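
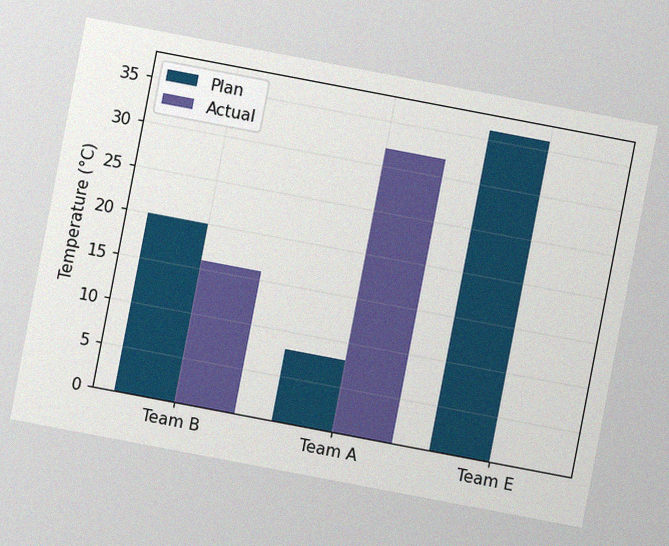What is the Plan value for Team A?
The chart is tilted about 11° clockwise, with some photo noise. The Plan bar at Team A reaches 8°C on the y-axis.

8°C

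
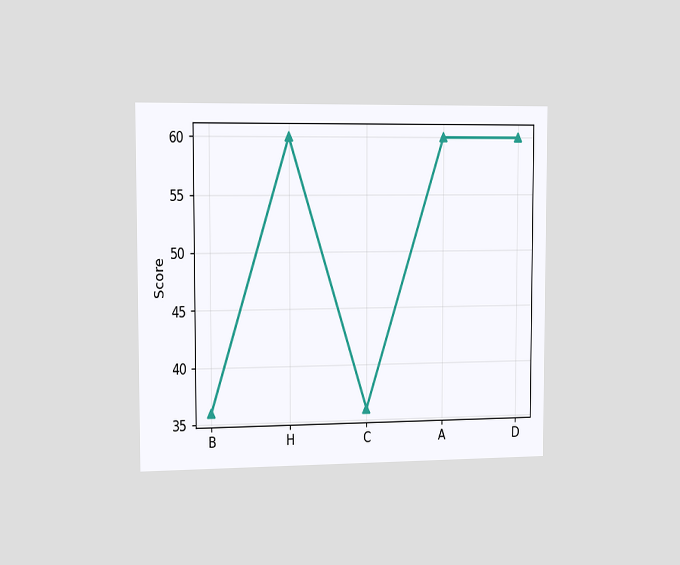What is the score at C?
The chart is viewed slightly from the left. At C, the line is at 36.

36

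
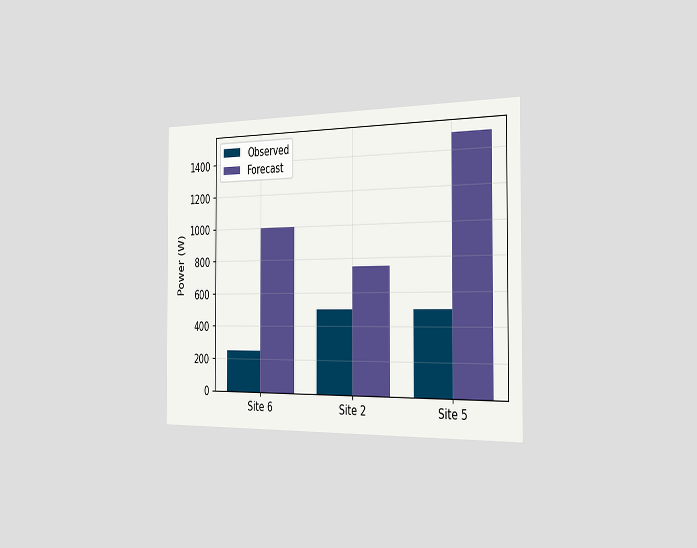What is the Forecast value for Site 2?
750W

The chart is viewed slightly from the right. The Forecast bar at Site 2 reaches 750W on the y-axis.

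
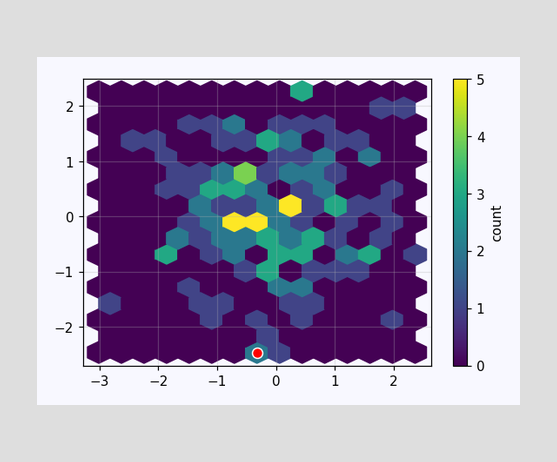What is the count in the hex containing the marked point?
The marked hex reads 2 on the colorbar.

2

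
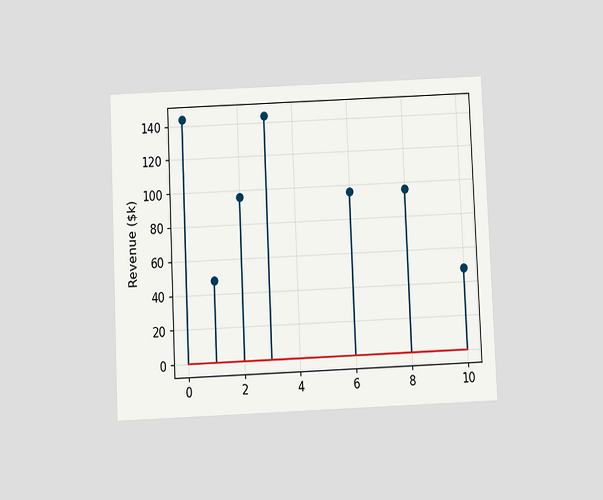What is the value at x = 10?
The chart is tilted about 3° counter-clockwise and viewed slightly from below. The stem at x=10 reaches $48k.

$48k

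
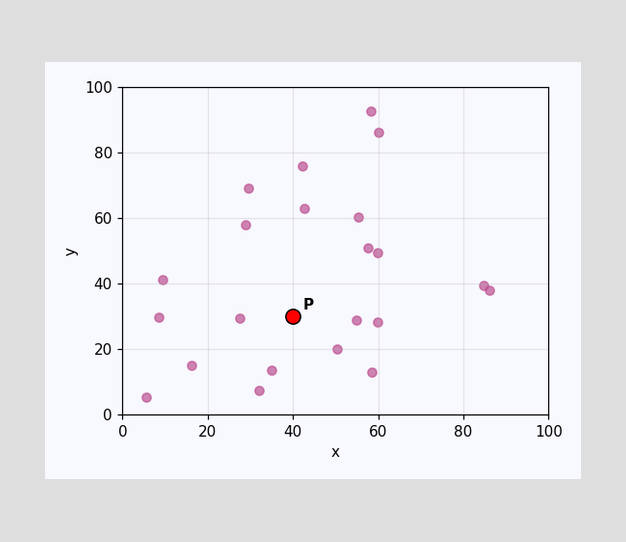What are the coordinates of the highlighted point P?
Following the gridlines from P to each axis, P sits at (40, 30).

(40, 30)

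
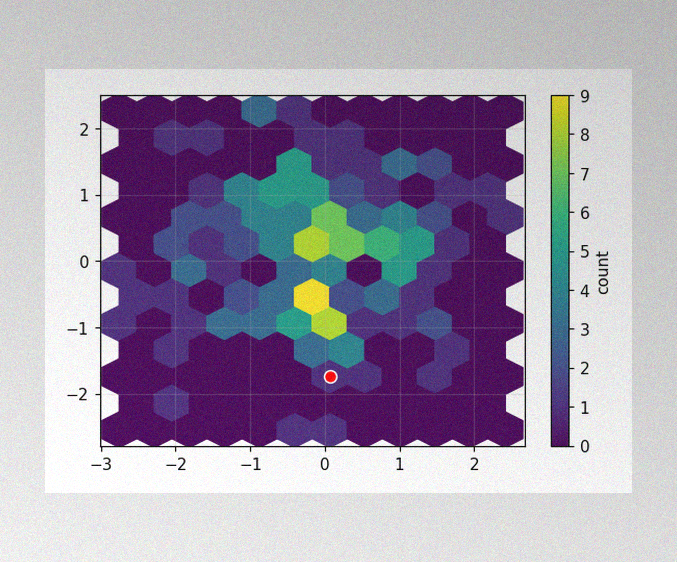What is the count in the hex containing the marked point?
The image has some photo noise and uneven lighting. The marked hex reads 1 on the colorbar.

1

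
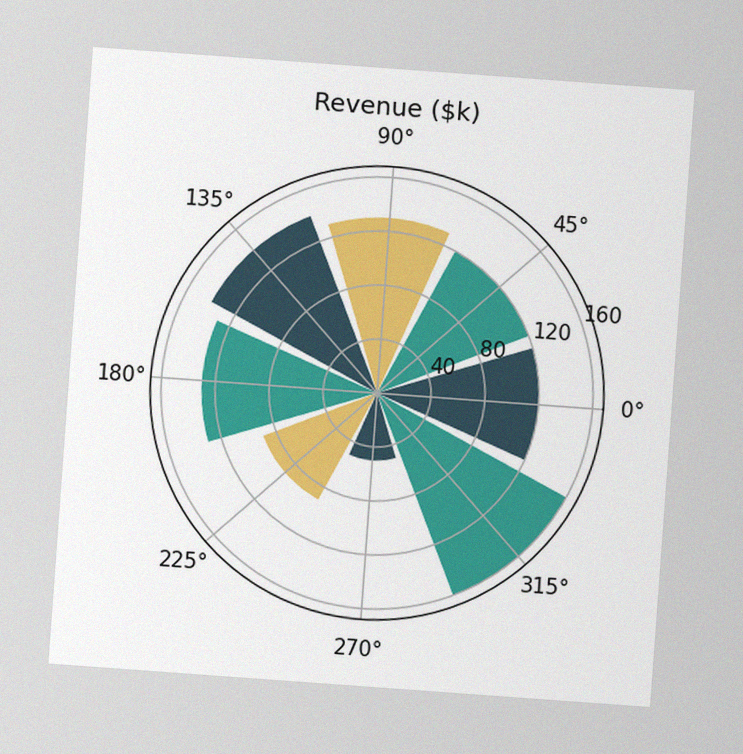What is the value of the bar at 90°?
The chart is tilted about 4° clockwise, with some photo noise. The bar at 90° reaches $130k on the radial axis.

$130k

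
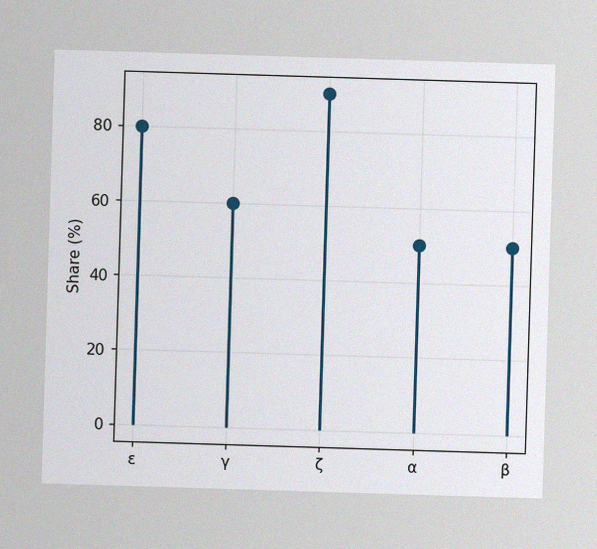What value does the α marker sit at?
The image has some photo noise and uneven lighting. The α marker sits at 50%.

50%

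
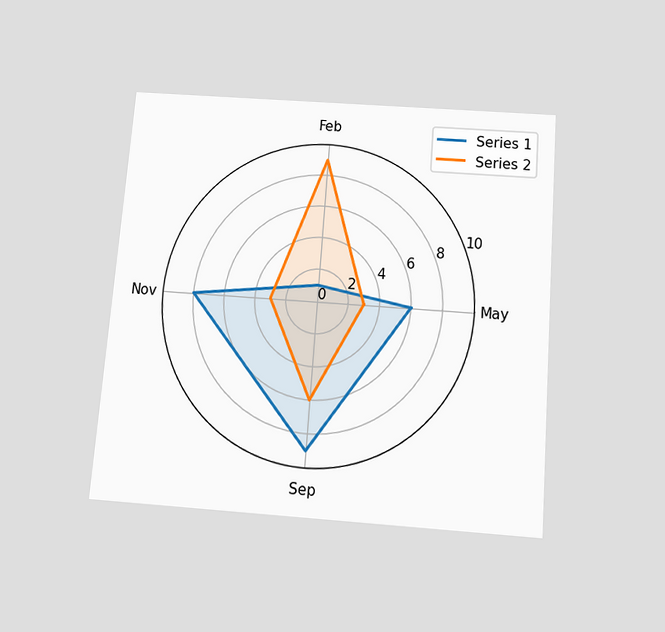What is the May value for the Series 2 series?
3

The chart is tilted about 4° clockwise and viewed slightly from below. On the May axis, Series 2 reaches 3.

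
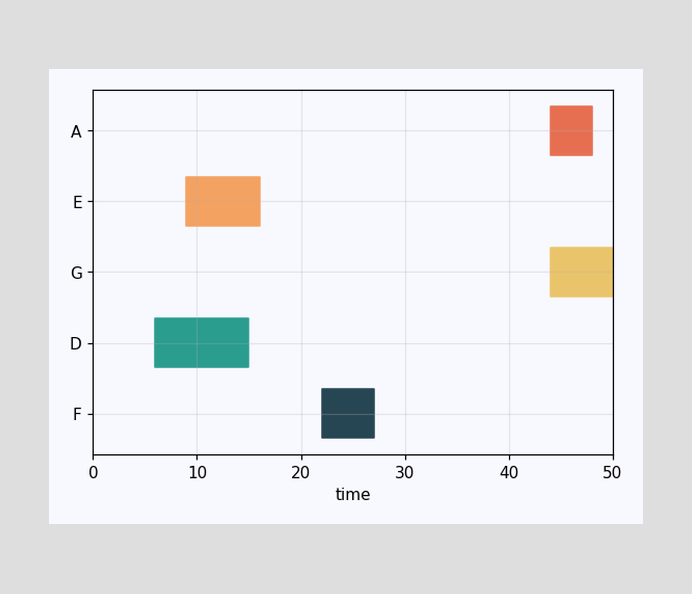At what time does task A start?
The A bar begins at t=44.

44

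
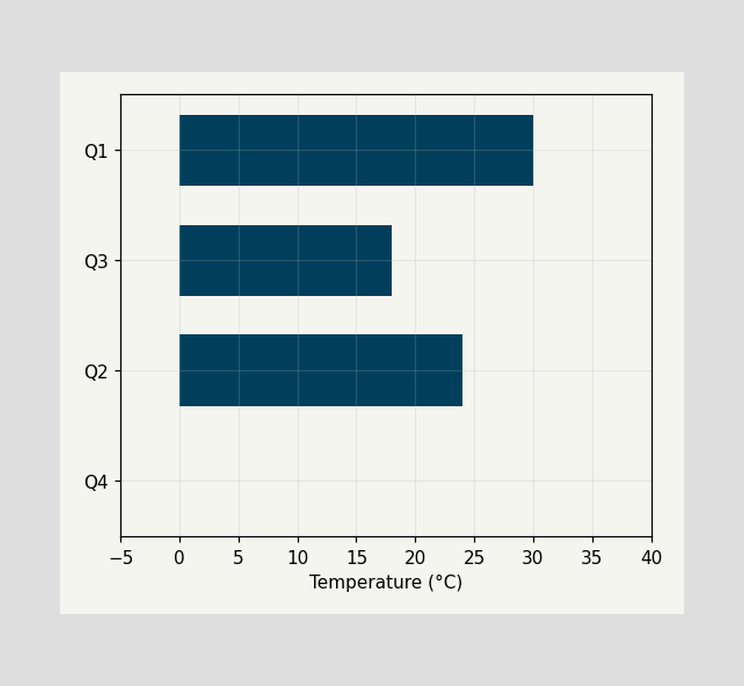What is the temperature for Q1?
Reading along the chart's x-axis, the Q1 bar reaches 30°C.

30°C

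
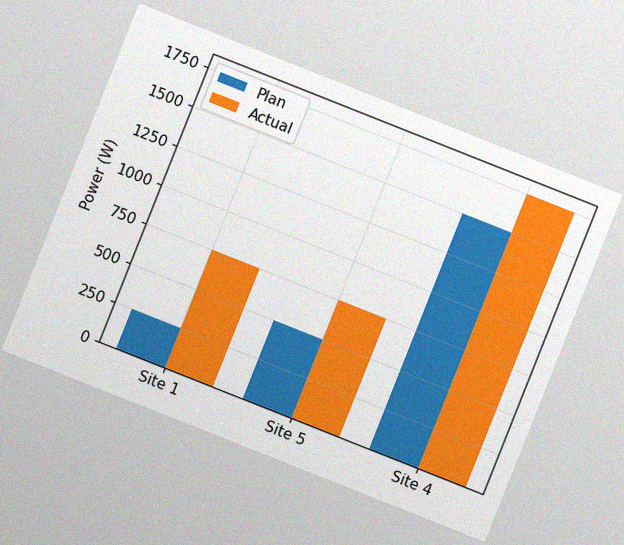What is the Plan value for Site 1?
250W

The chart is tilted about 22° clockwise, with some photo noise. The Plan bar at Site 1 reaches 250W on the y-axis.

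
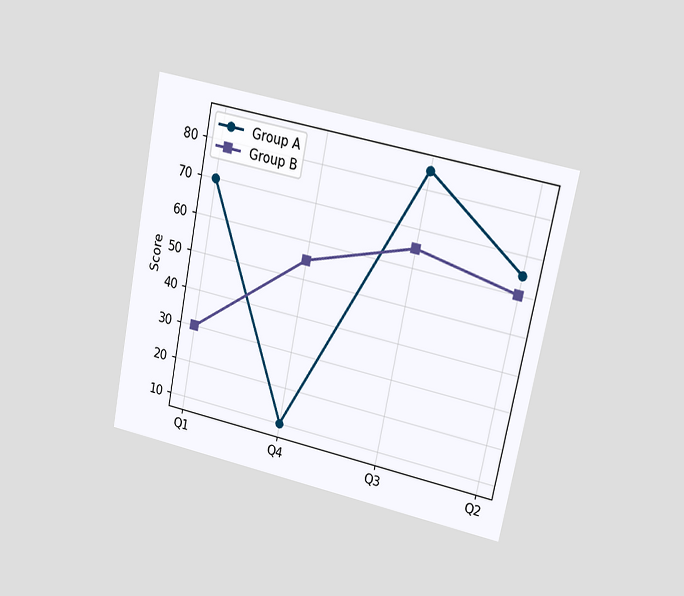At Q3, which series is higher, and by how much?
The chart is tilted about 11° clockwise and viewed at a slight angle. At Q3, Group A sits above the other line by 20.

Group A, by 20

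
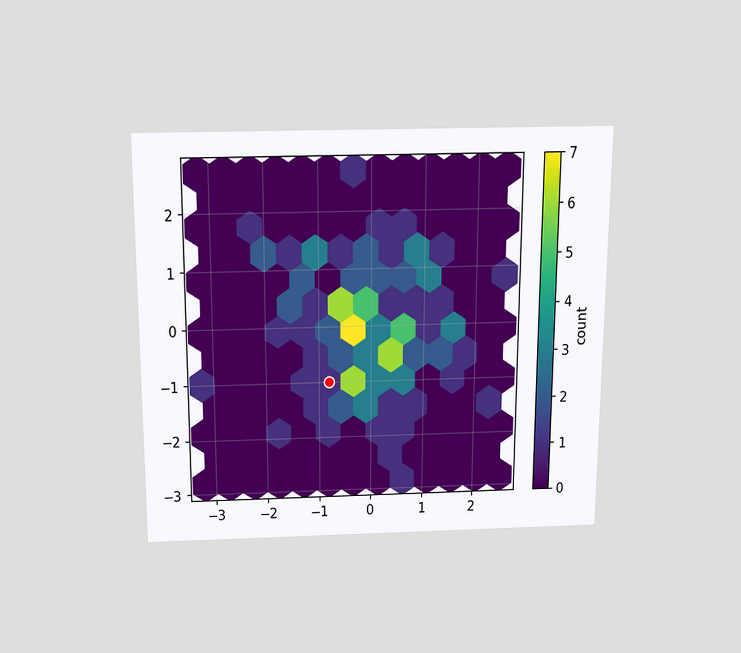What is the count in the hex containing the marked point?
1

The chart is viewed slightly from above. The marked hex reads 1 on the colorbar.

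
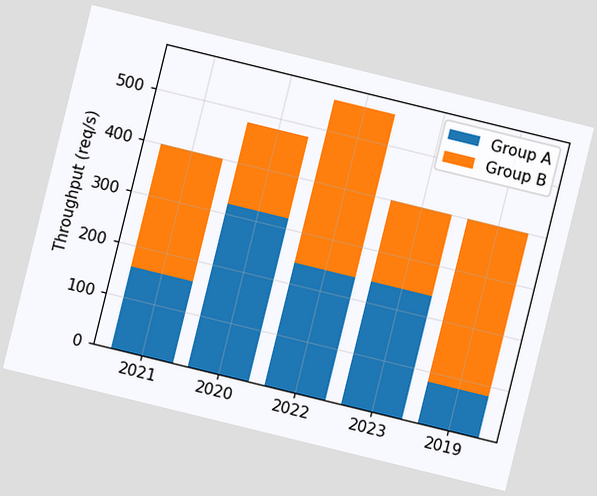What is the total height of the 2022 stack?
560req/s

The chart is tilted about 14° clockwise. The 2022 stack's top reaches 560req/s on the y-axis.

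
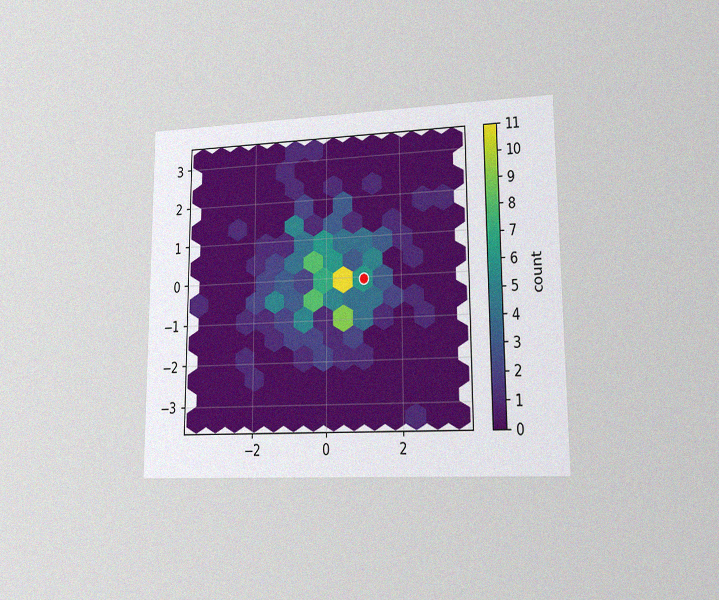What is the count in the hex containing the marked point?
The chart is viewed at a slight angle, with some photo noise. The marked hex reads 6 on the colorbar.

6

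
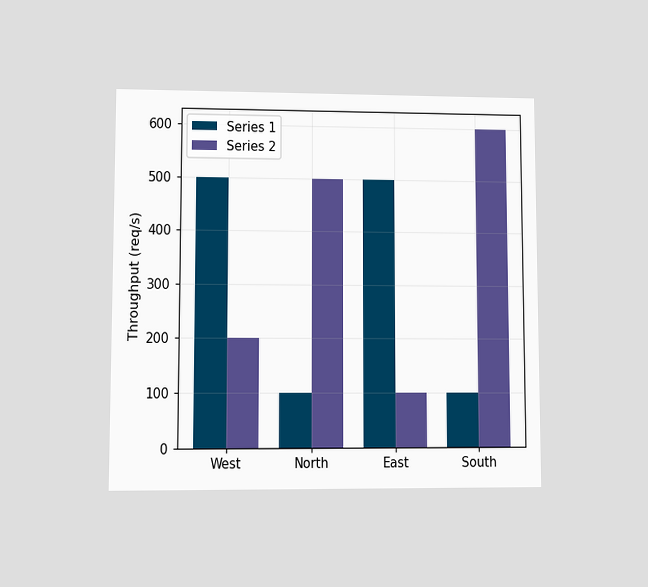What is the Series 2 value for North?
500req/s

The chart is viewed at a slight angle. The Series 2 bar at North reaches 500req/s on the y-axis.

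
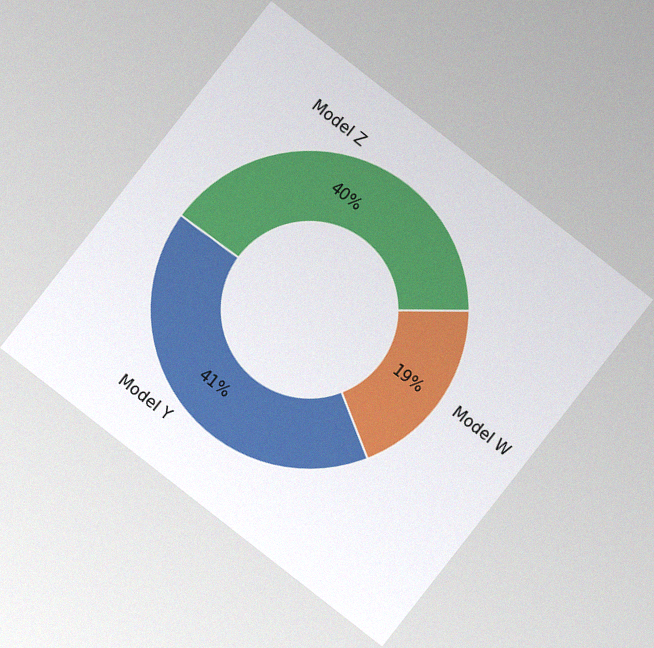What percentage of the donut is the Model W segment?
19%

The chart is tilted about 38° clockwise, with some photo noise. The Model W segment takes up 19% of the ring.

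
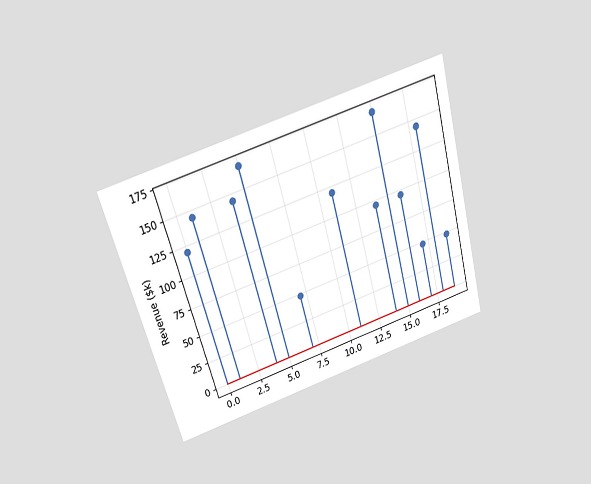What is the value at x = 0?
$120k

The chart is tilted about 16° counter-clockwise and viewed slightly from above. The stem at x=0 reaches $120k.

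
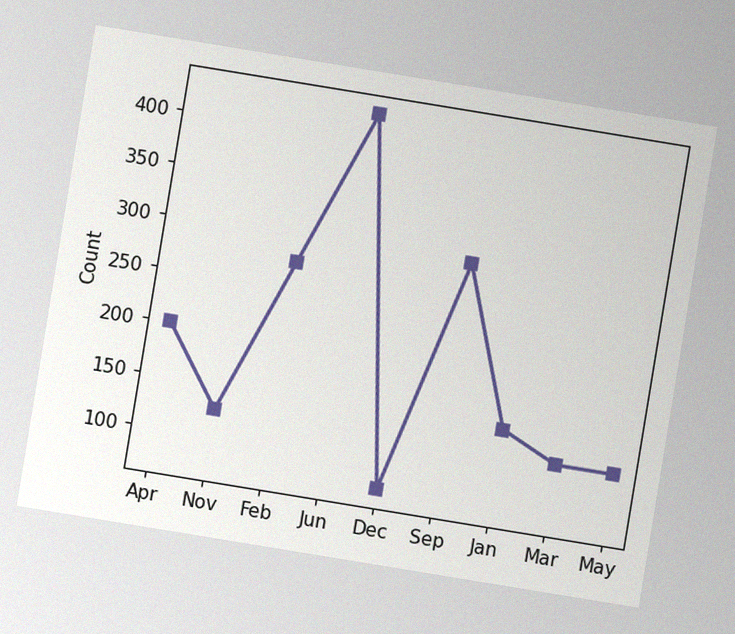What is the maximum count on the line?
The chart is tilted about 9° clockwise, with some photo noise. The highest point is at Jun, and reading across to the y-axis gives 425.

425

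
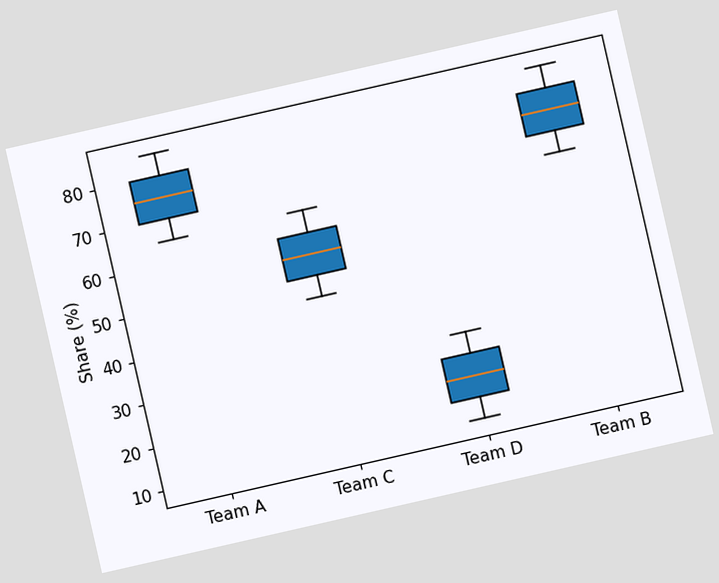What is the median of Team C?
55%

The chart is tilted about 13° counter-clockwise. The median line in the Team C box sits at 55%.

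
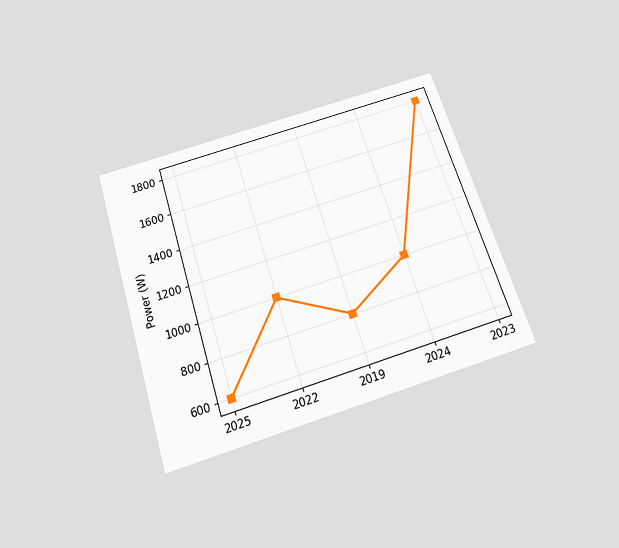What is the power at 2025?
The chart is tilted about 18° counter-clockwise and viewed slightly from below. At 2025, the line is at 600W.

600W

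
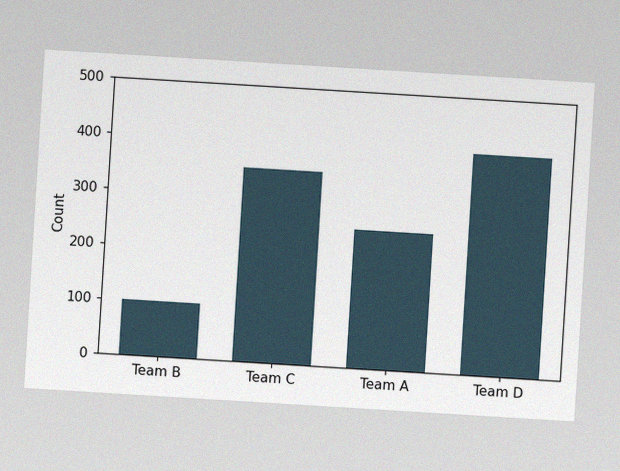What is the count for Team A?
250

The chart is tilted about 3° clockwise, with some photo noise. Reading along the chart's y-axis, the Team A bar reaches 250.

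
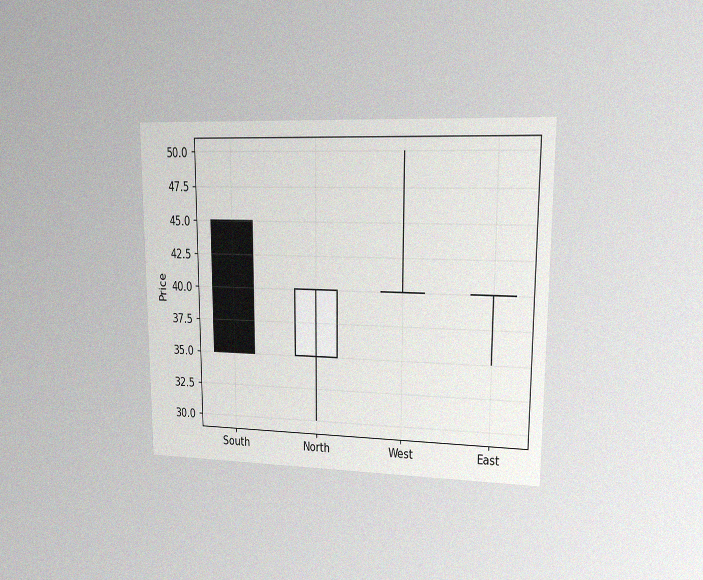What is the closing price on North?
The chart is viewed at a slight angle, with some photo noise. The North candle closes at 40.

40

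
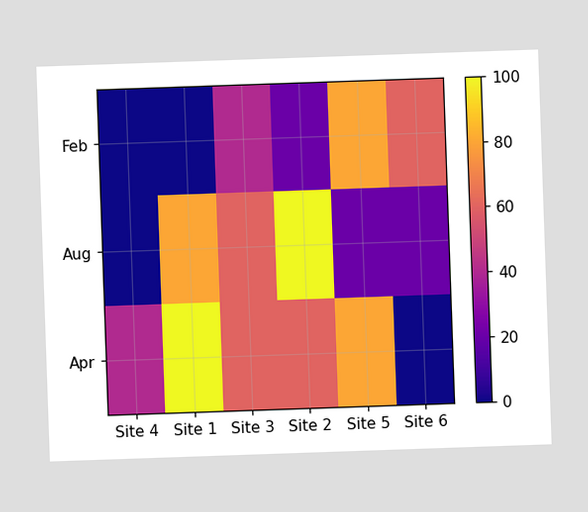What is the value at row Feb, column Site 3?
Matching cell (Feb, Site 3) against the colorbar gives 40.

40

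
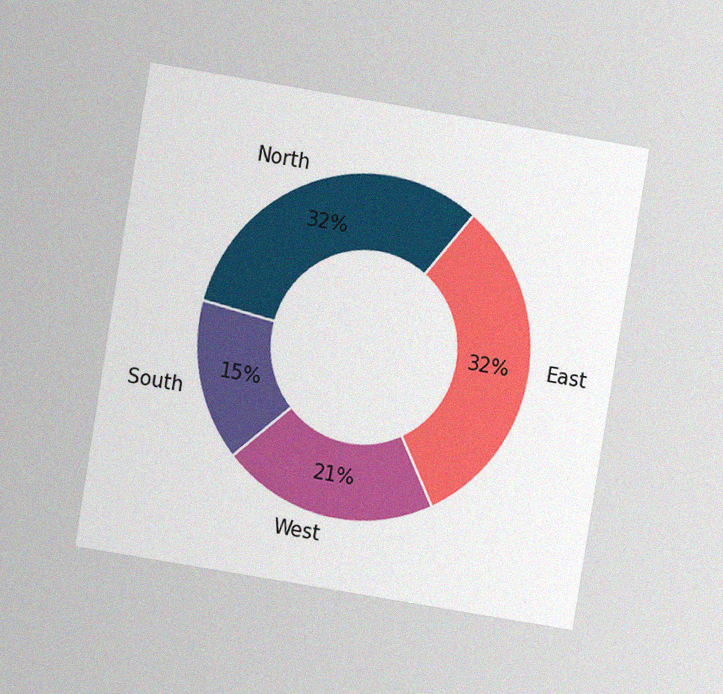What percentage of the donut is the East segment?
The chart is tilted about 9° clockwise and viewed at a slight angle, with some photo noise. The East segment takes up 32% of the ring.

32%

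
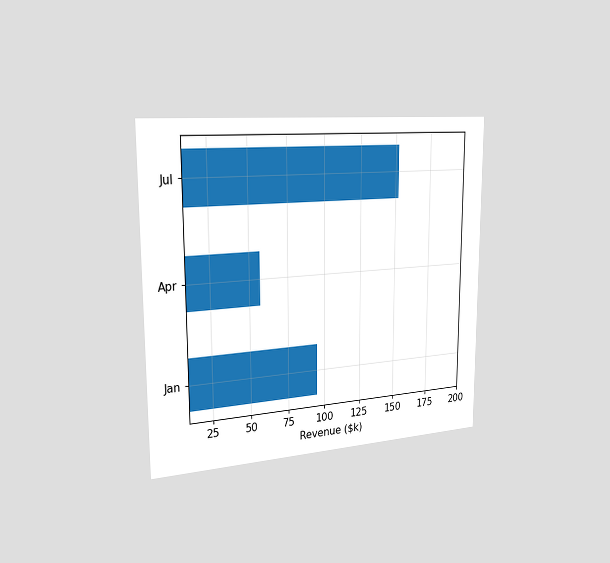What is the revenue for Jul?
The chart is viewed slightly from the left. Reading along the chart's x-axis, the Jul bar reaches $152k.

$152k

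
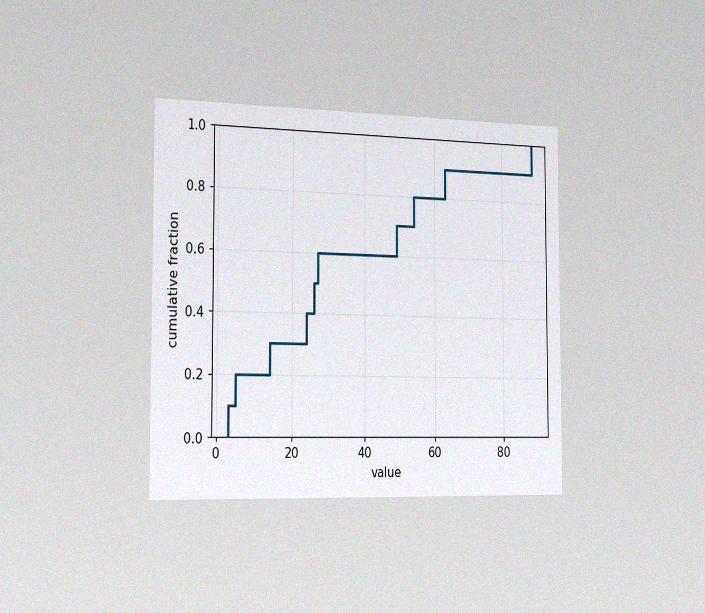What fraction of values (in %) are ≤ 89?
100%

The chart is viewed slightly from the left, with some photo noise. At x=89 the ECDF step is at 100%.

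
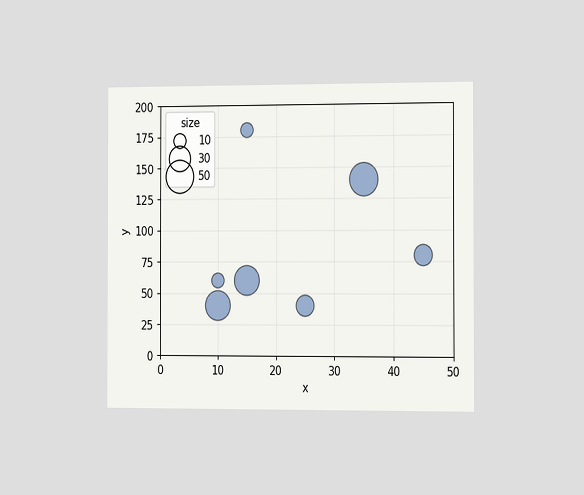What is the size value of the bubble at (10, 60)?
The chart is viewed slightly from the right. Matching the bubble at (10, 60) against the size legend gives 10.

10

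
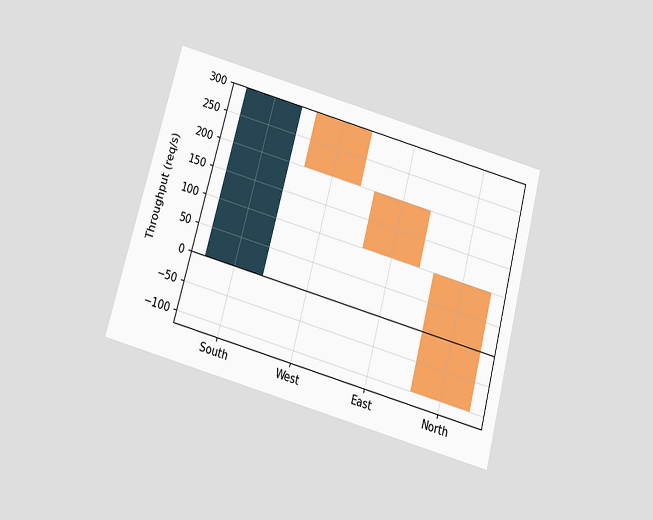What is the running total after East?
100req/s

The chart is tilted about 15° clockwise and viewed slightly from below. After East the running total reaches 100req/s.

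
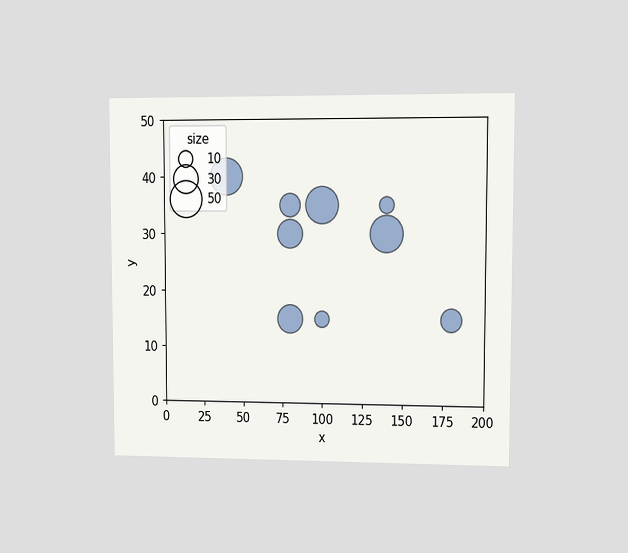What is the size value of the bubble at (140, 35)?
The chart is viewed at a slight angle. Matching the bubble at (140, 35) against the size legend gives 10.

10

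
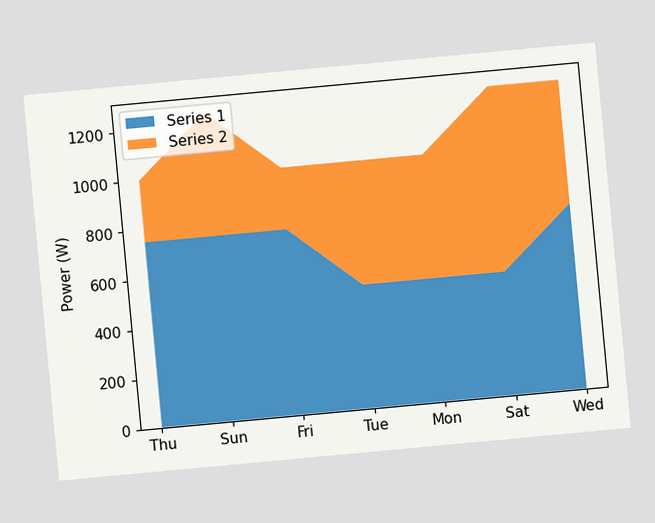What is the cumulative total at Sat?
1250W

The chart is tilted about 5° counter-clockwise. The stacked total at Sat reaches 1250W.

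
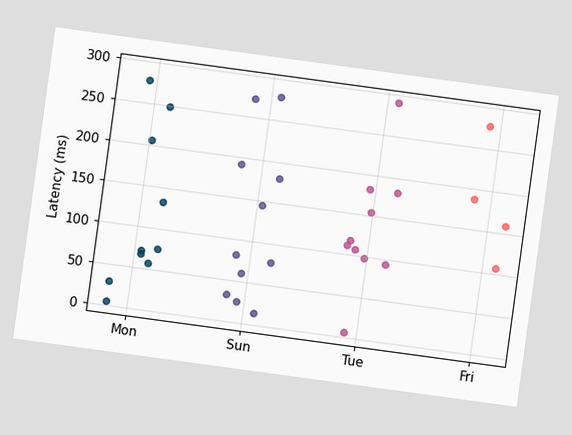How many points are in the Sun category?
11

The chart is tilted about 8° clockwise. Counting the markers in the Sun column gives 11.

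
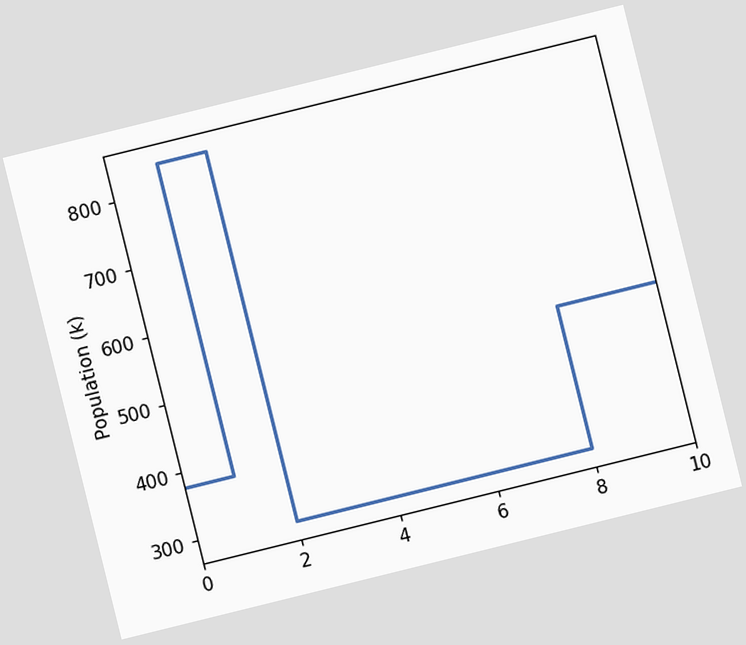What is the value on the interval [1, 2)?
The chart is tilted about 14° counter-clockwise. On [1, 2) the step sits at 840k.

840k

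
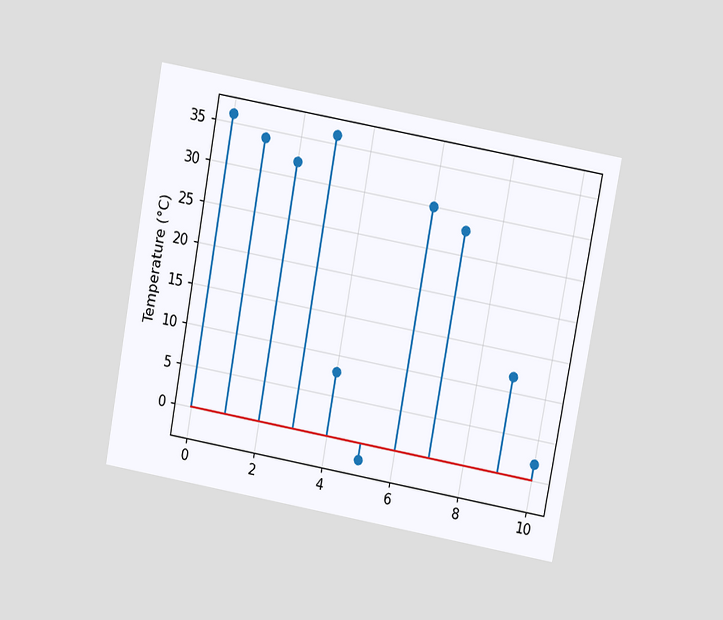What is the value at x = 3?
The chart is tilted about 10° clockwise and viewed at a slight angle. The stem at x=3 reaches 36°C.

36°C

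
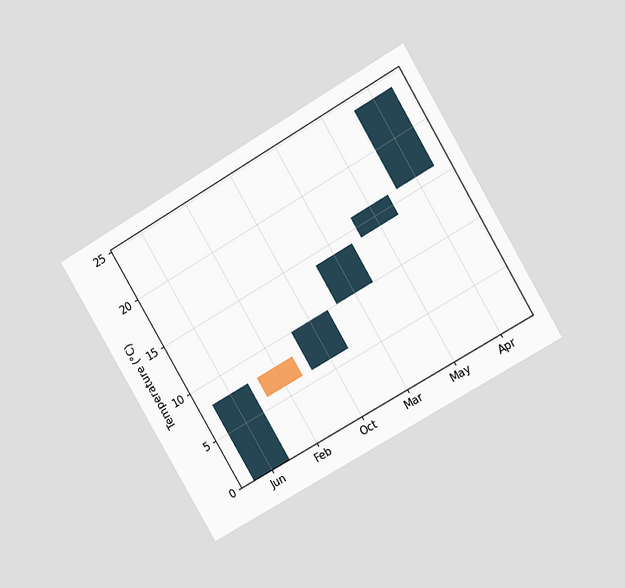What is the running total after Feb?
6°C

The chart is tilted about 30° counter-clockwise and viewed at a slight angle. After Feb the running total reaches 6°C.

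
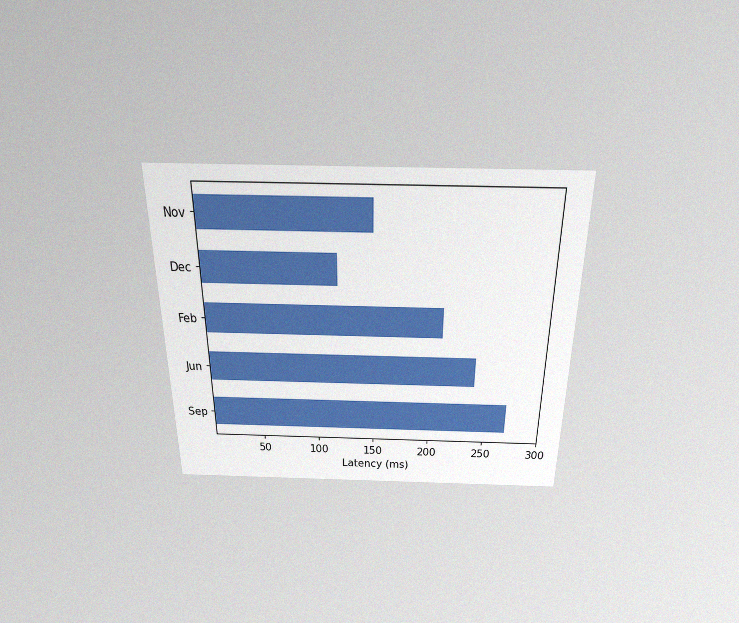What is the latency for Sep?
The chart is viewed slightly from above, with some photo noise. Reading along the chart's x-axis, the Sep bar reaches 270ms.

270ms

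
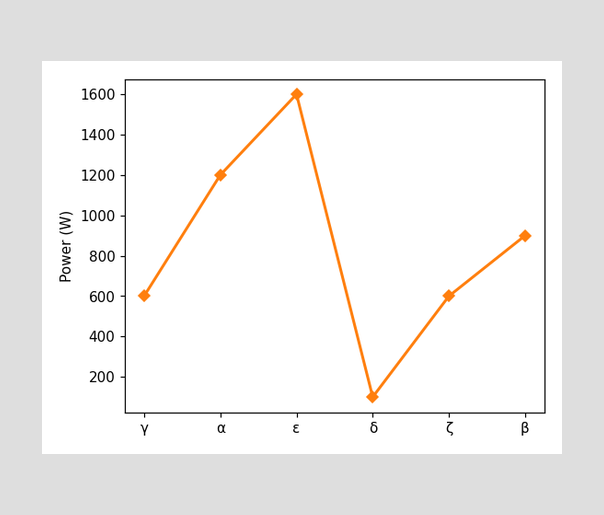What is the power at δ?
At δ, the line is at 100W.

100W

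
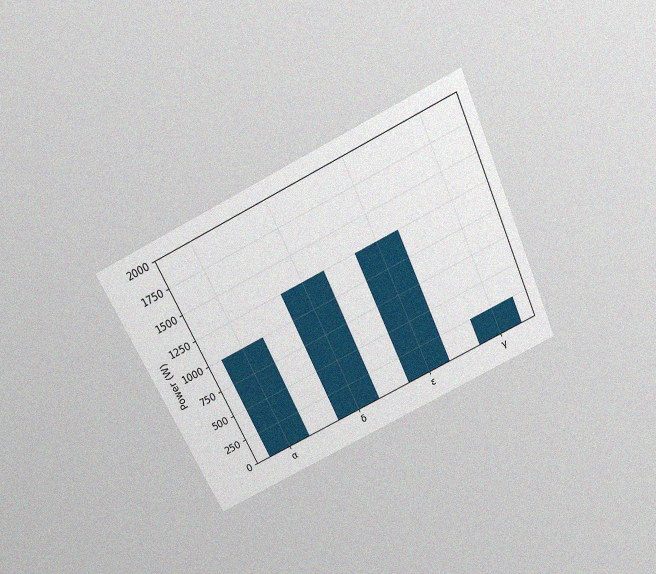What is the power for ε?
The chart is tilted about 25° counter-clockwise and viewed slightly from above, with some photo noise. Reading along the chart's y-axis, the ε bar reaches 1250W.

1250W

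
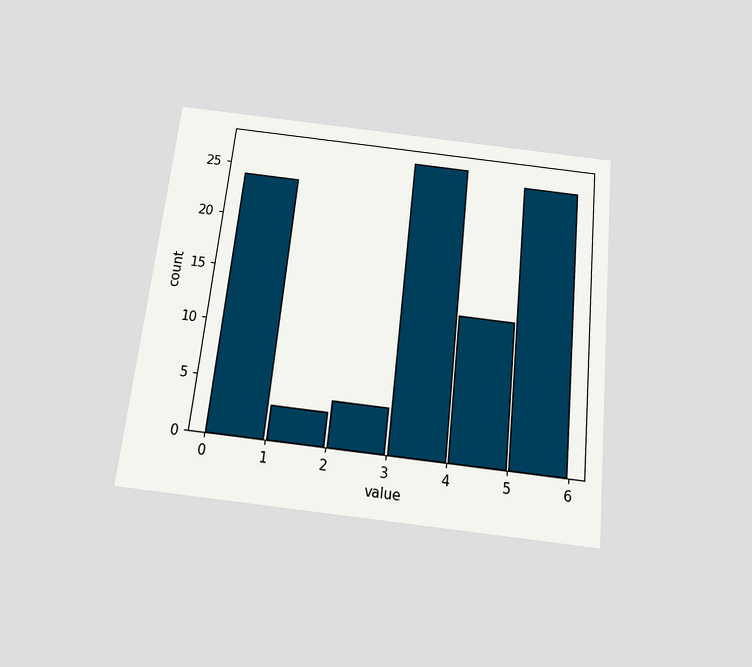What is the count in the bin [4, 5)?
The chart is tilted about 6° clockwise and viewed slightly from below. The [4, 5) bin has height 13.

13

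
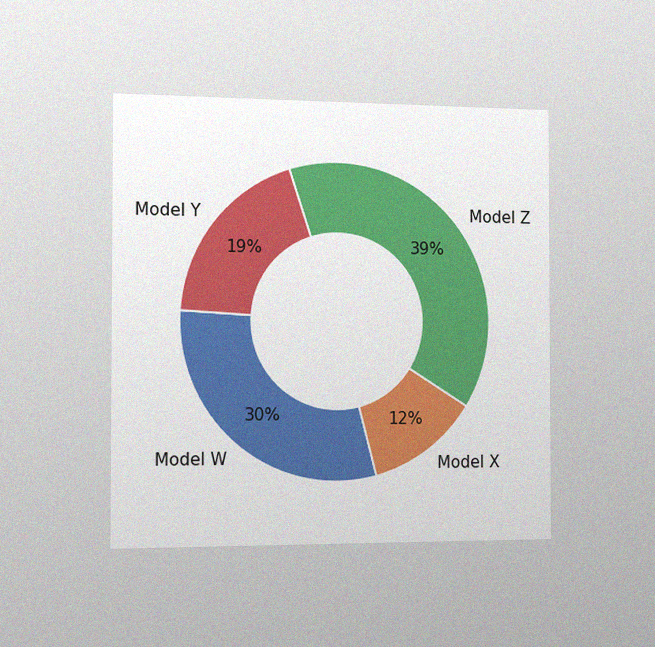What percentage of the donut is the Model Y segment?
The chart is viewed slightly from the left, with some photo noise. The Model Y segment takes up 19% of the ring.

19%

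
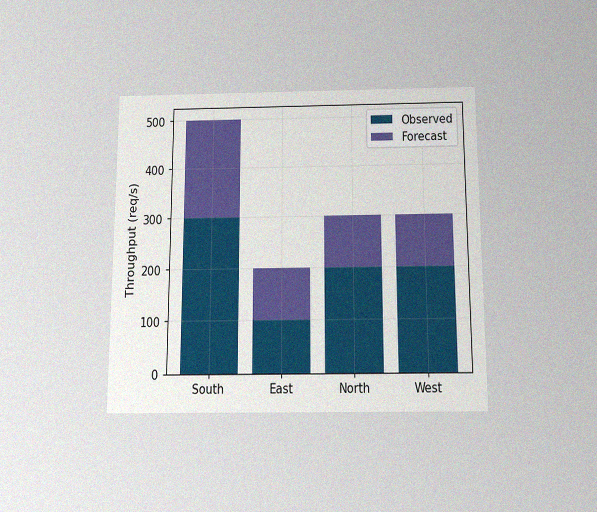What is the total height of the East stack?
The chart is viewed slightly from below, with some photo noise. The East stack's top reaches 200req/s on the y-axis.

200req/s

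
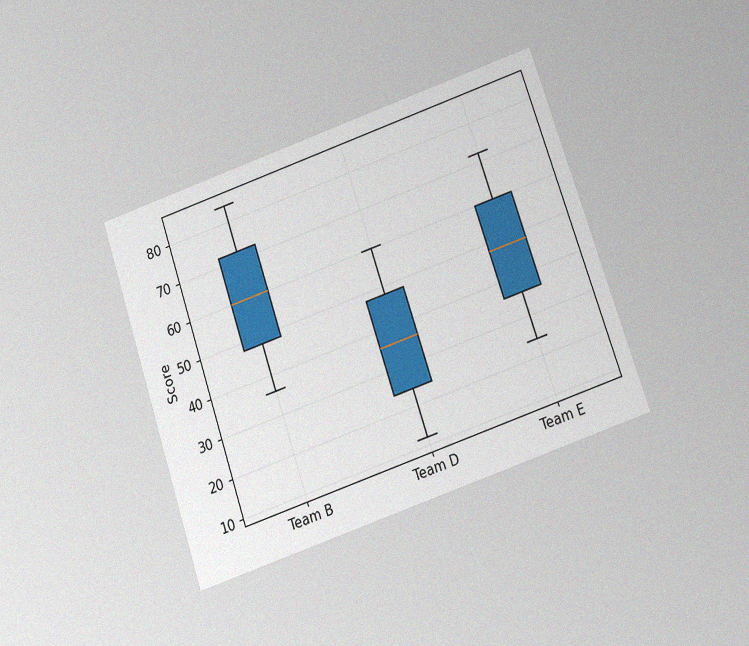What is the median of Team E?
The chart is tilted about 19° counter-clockwise and viewed at a slight angle, with some photo noise. The median line in the Team E box sits at 48.

48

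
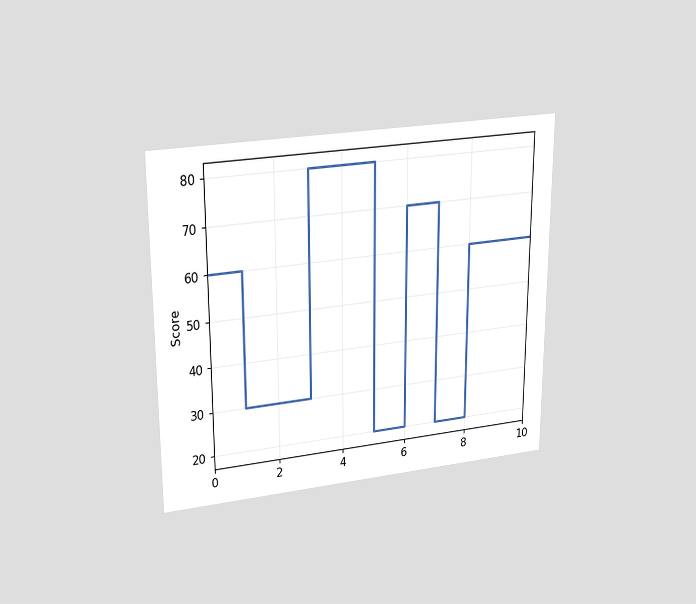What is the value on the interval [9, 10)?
The chart is viewed slightly from above. On [9, 10) the step sits at 60.

60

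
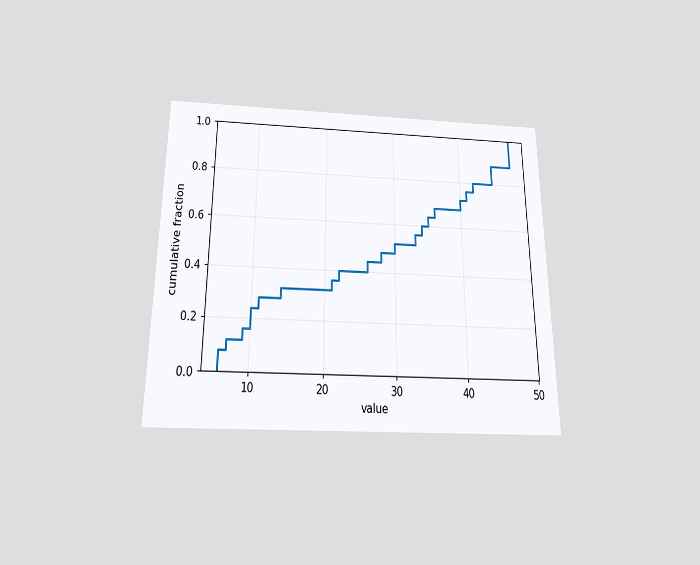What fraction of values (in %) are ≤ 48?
100%

The chart is viewed slightly from below. At x=48 the ECDF step is at 100%.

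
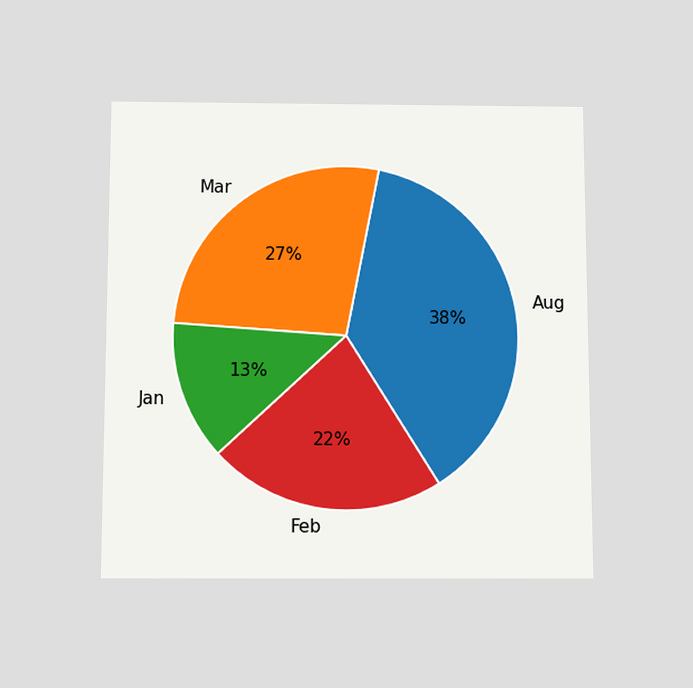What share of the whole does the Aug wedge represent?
38%

The chart is viewed slightly from below. The Aug slice takes up 38% of the pie.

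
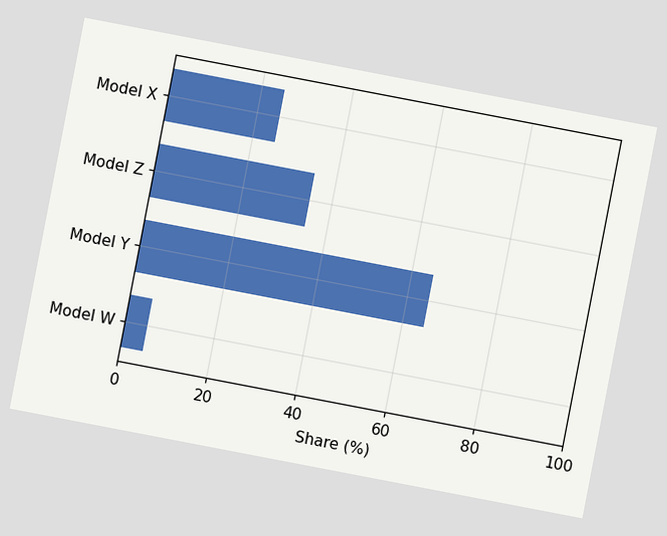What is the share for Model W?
The chart is tilted about 11° clockwise. Reading along the chart's x-axis, the Model W bar reaches 5%.

5%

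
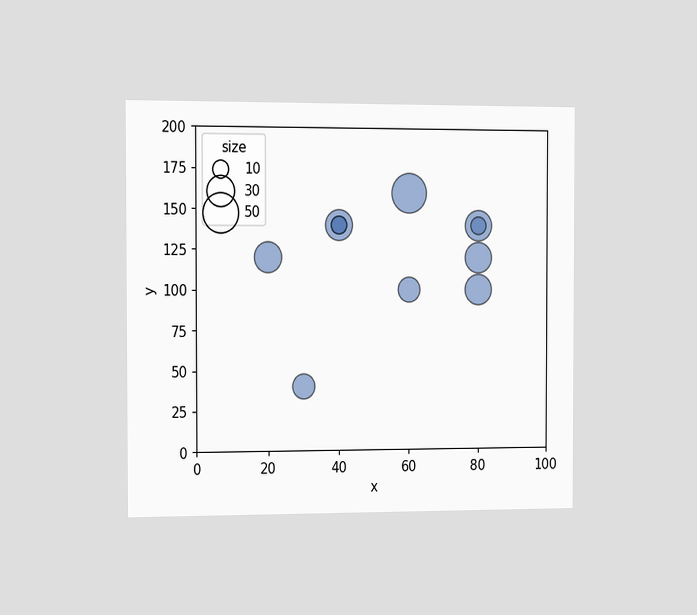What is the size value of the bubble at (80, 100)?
30

The chart is viewed slightly from the left. Matching the bubble at (80, 100) against the size legend gives 30.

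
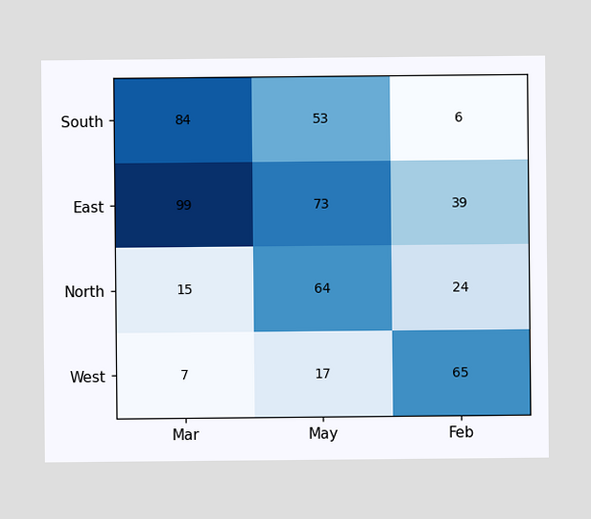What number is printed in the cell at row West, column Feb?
65

The (West, Feb) cell reads 65.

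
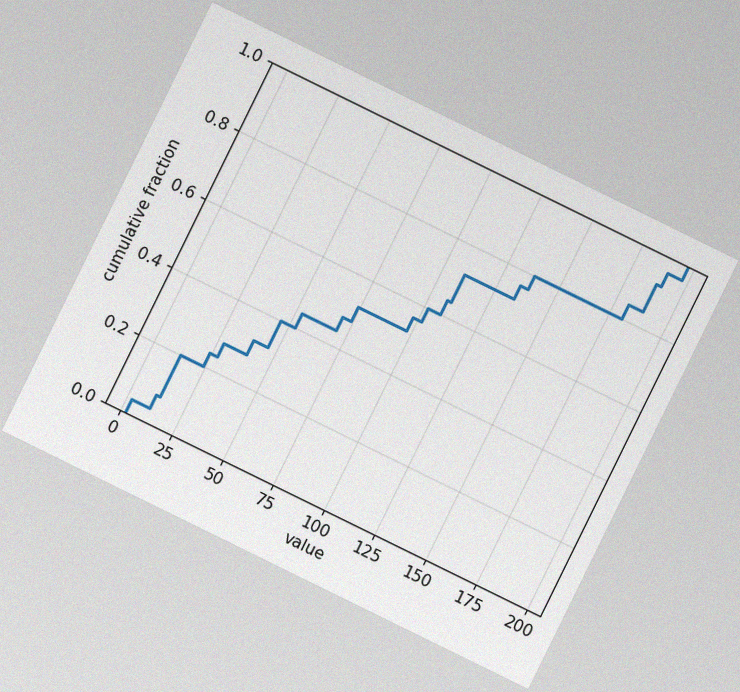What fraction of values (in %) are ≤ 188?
The chart is tilted about 26° clockwise, with some photo noise. At x=188 the ECDF step is at 92%.

92%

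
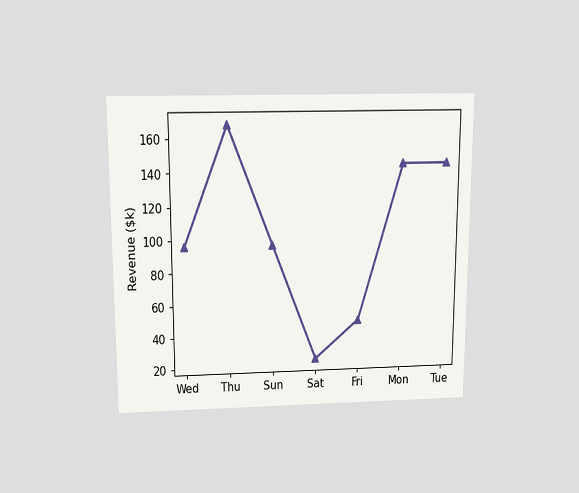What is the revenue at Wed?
The chart is viewed slightly from above. At Wed, the line is at $96k.

$96k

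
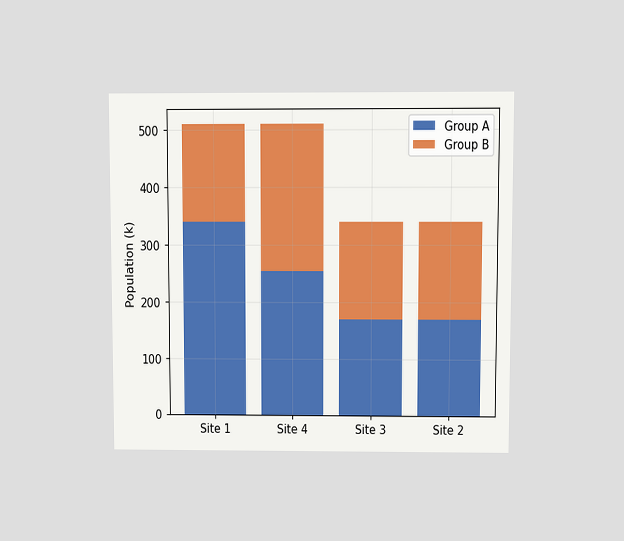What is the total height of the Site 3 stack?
340k

The chart is viewed at a slight angle. The Site 3 stack's top reaches 340k on the y-axis.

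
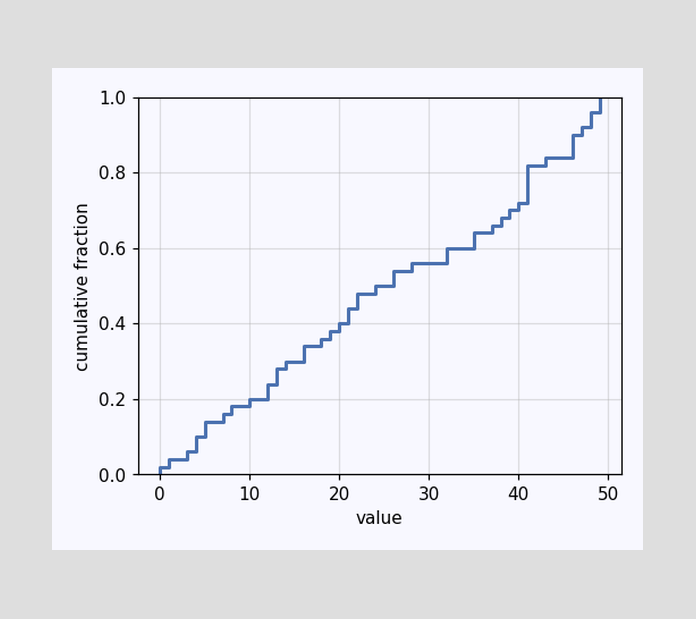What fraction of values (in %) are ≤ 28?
56%

At x=28 the ECDF step is at 56%.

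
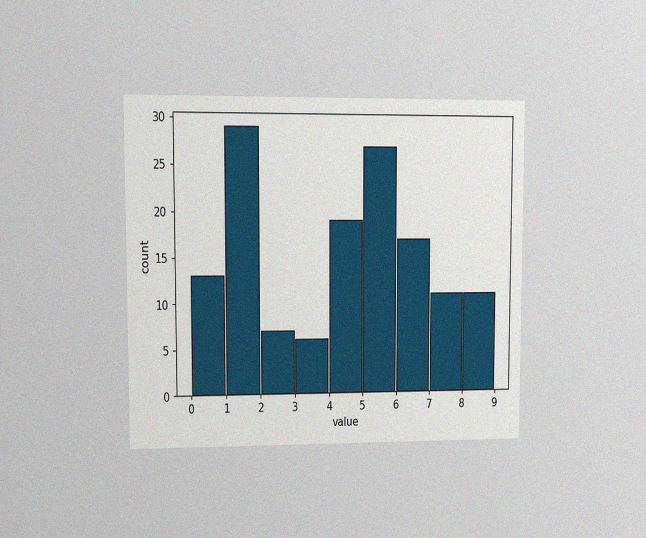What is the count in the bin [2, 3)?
7

The chart is viewed at a slight angle, with some photo noise. The [2, 3) bin has height 7.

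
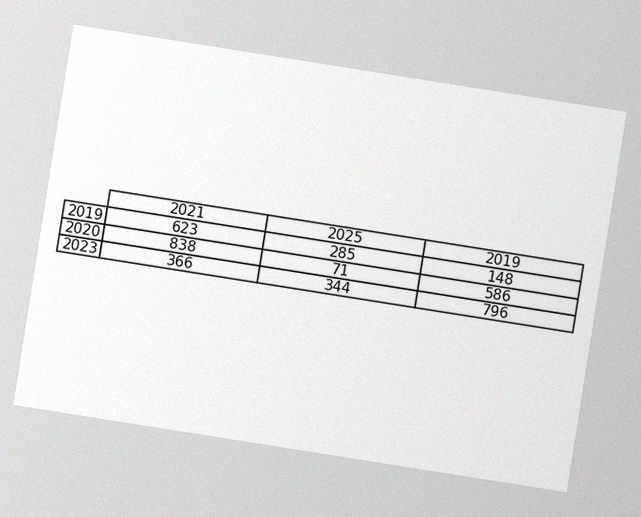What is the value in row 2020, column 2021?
The chart is tilted about 9° clockwise, with some photo noise. The (2020, 2021) cell reads 838.

838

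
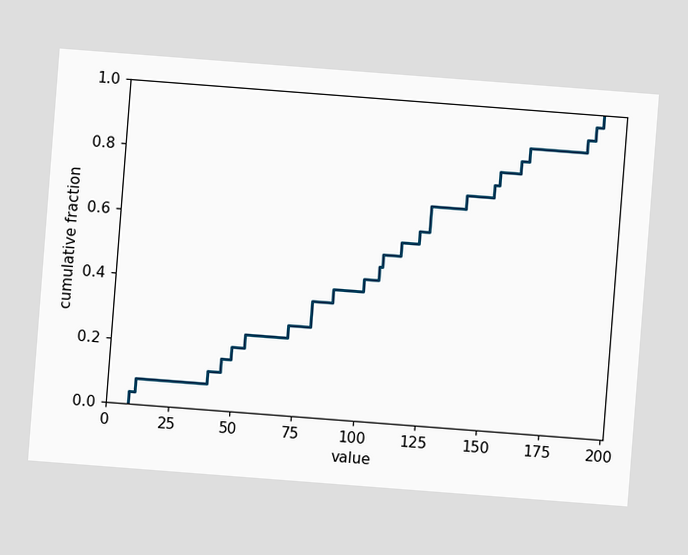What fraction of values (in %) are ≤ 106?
The chart is tilted about 4° clockwise. At x=106 the ECDF step is at 48%.

48%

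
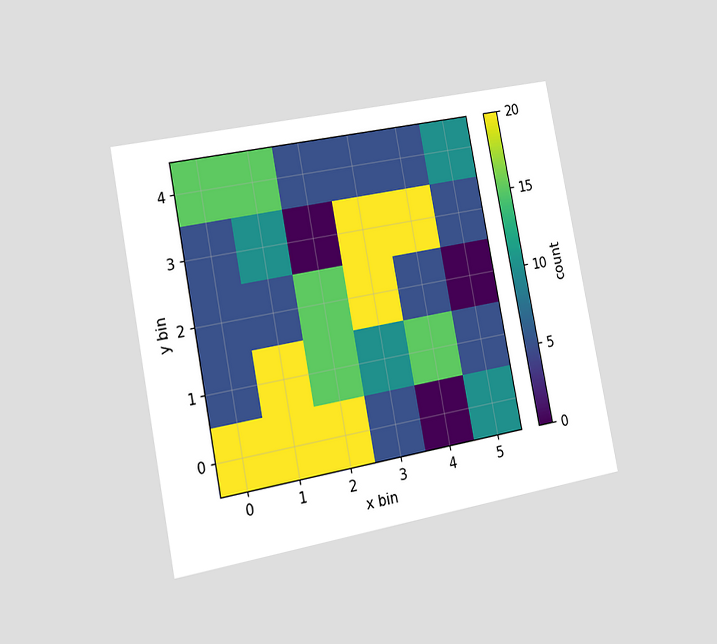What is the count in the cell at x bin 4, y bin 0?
0

The chart is tilted about 11° counter-clockwise and viewed slightly from the left. Matching the cell (4, 0) against the colorbar gives 0.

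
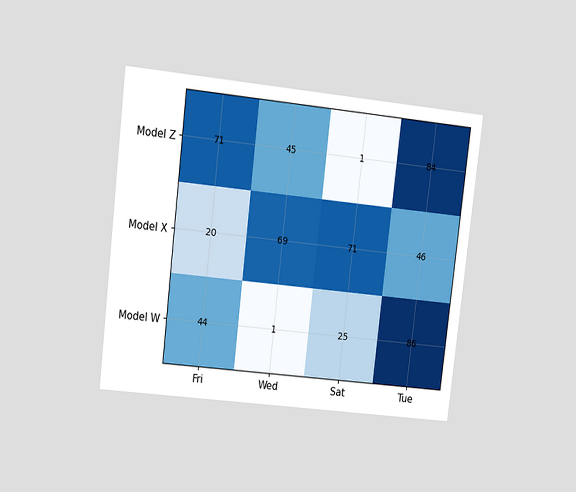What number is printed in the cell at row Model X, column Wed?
69

The chart is tilted about 7° clockwise and viewed at a slight angle. The (Model X, Wed) cell reads 69.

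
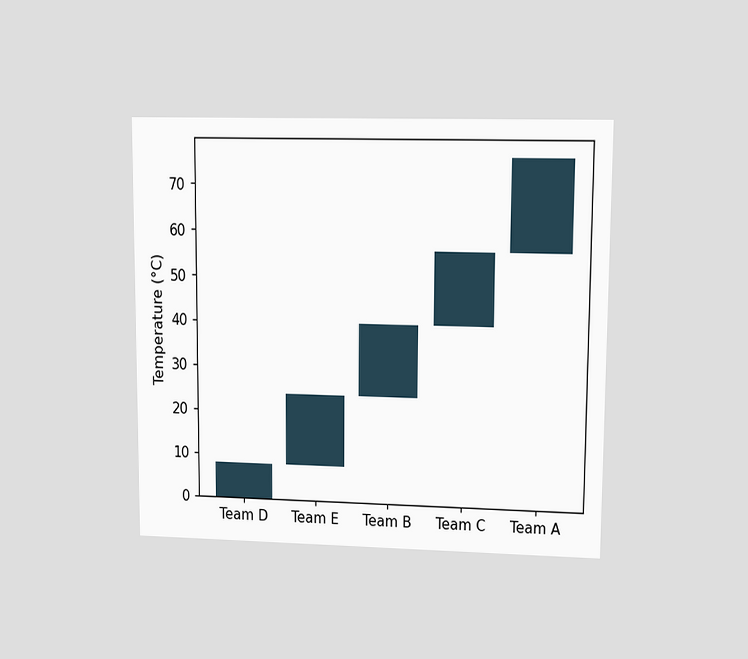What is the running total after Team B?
The chart is viewed at a slight angle. After Team B the running total reaches 40°C.

40°C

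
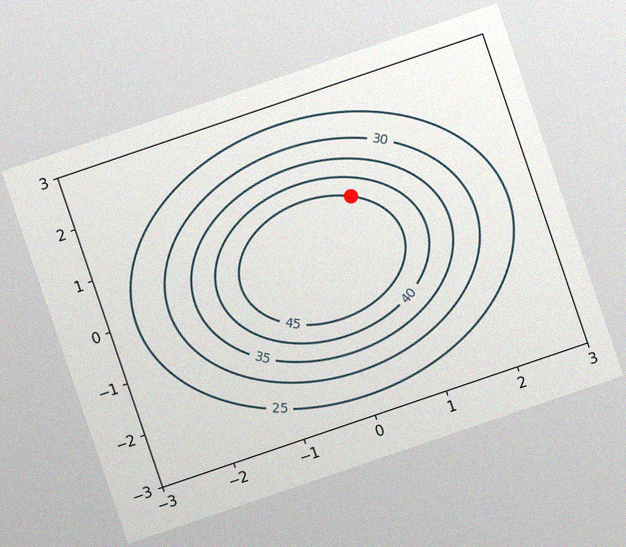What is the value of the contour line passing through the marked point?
The chart is tilted about 19° counter-clockwise, with some photo noise. The marked point sits on the contour labelled 45.

45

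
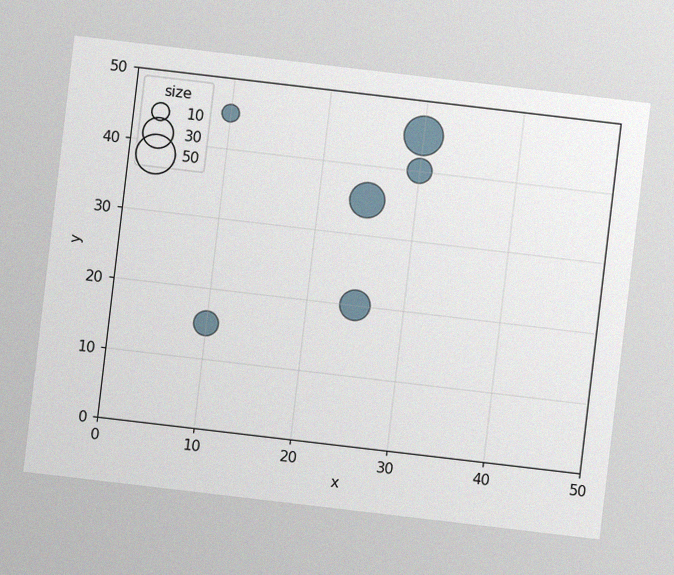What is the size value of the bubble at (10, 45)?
The chart is tilted about 7° clockwise, with some photo noise. Matching the bubble at (10, 45) against the size legend gives 10.

10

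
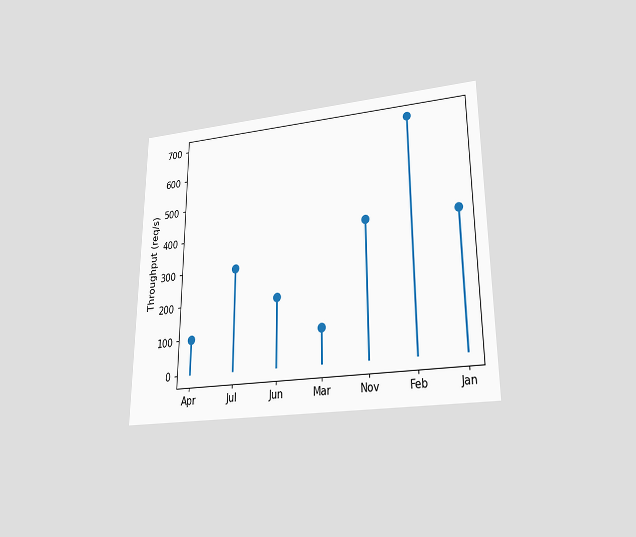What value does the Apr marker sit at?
100req/s

The chart is viewed slightly from below. The Apr marker sits at 100req/s.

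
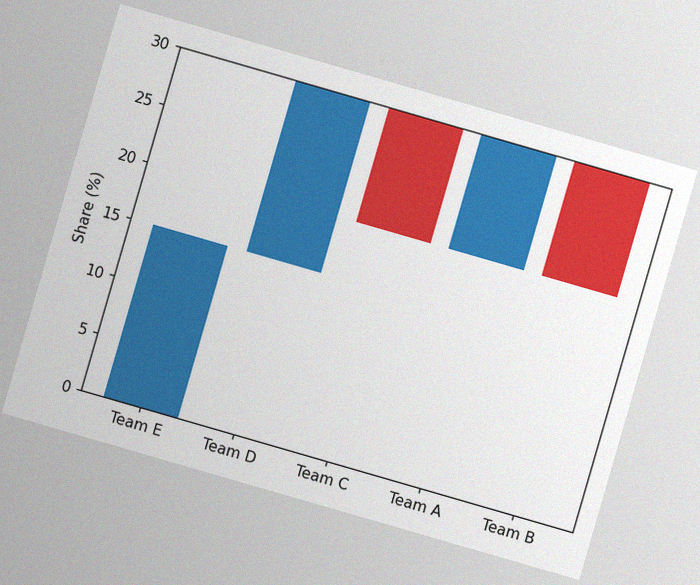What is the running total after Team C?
20%

The chart is tilted about 16° clockwise, with some photo noise. After Team C the running total reaches 20%.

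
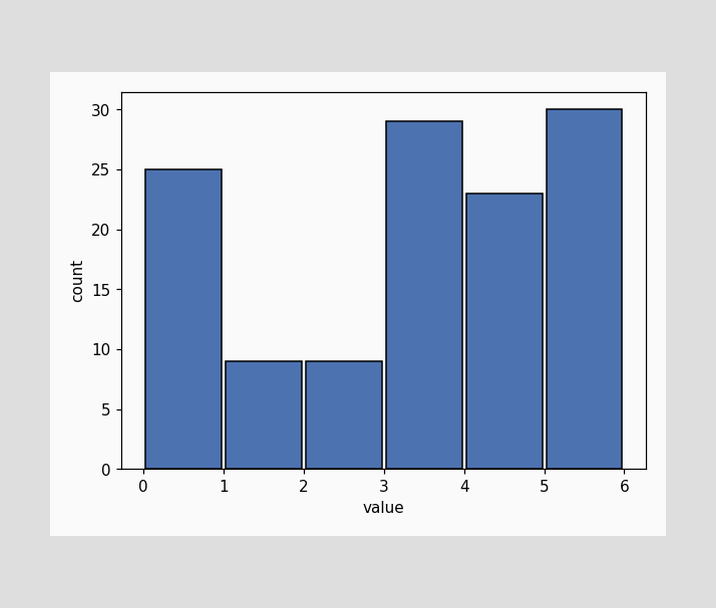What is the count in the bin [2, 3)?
The [2, 3) bin has height 9.

9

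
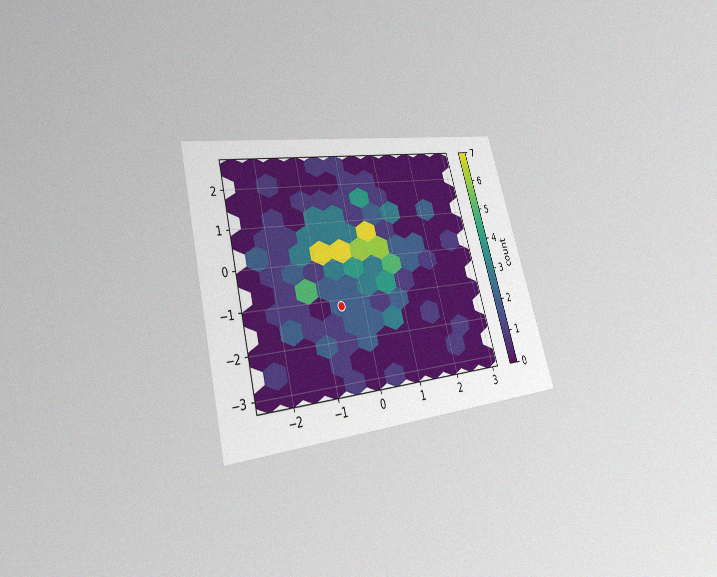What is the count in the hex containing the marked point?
2

The chart is tilted about 15° counter-clockwise and viewed at a slight angle, with some photo noise. The marked hex reads 2 on the colorbar.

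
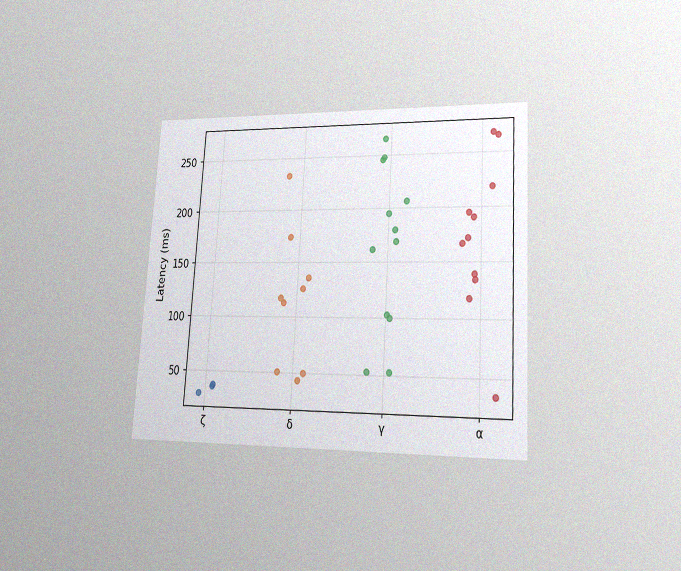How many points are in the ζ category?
The chart is tilted about 4° clockwise and viewed at a slight angle, with some photo noise. Counting the markers in the ζ column gives 3.

3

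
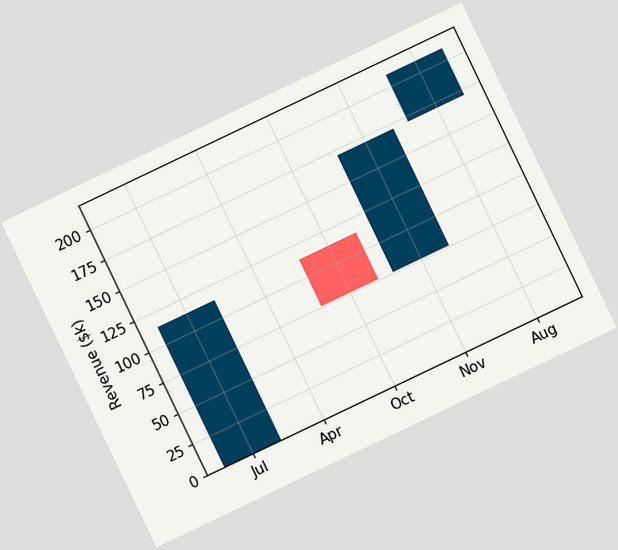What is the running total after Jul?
$114k

The chart is tilted about 26° counter-clockwise. After Jul the running total reaches $114k.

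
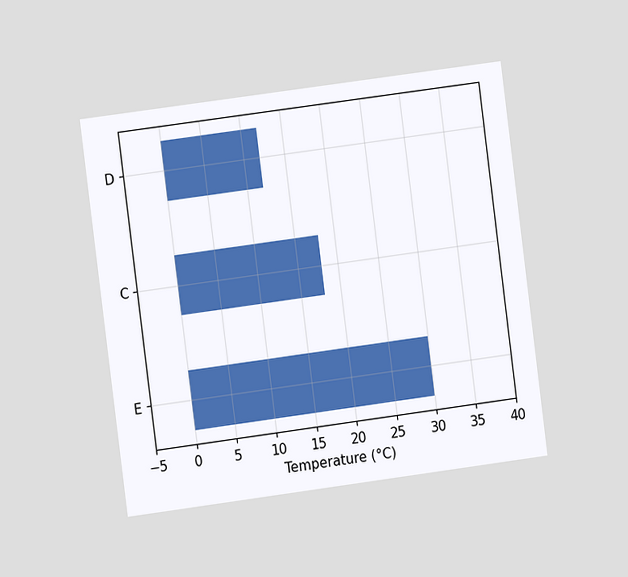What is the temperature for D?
The chart is tilted about 7° counter-clockwise and viewed at a slight angle. Reading along the chart's x-axis, the D bar reaches 12°C.

12°C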